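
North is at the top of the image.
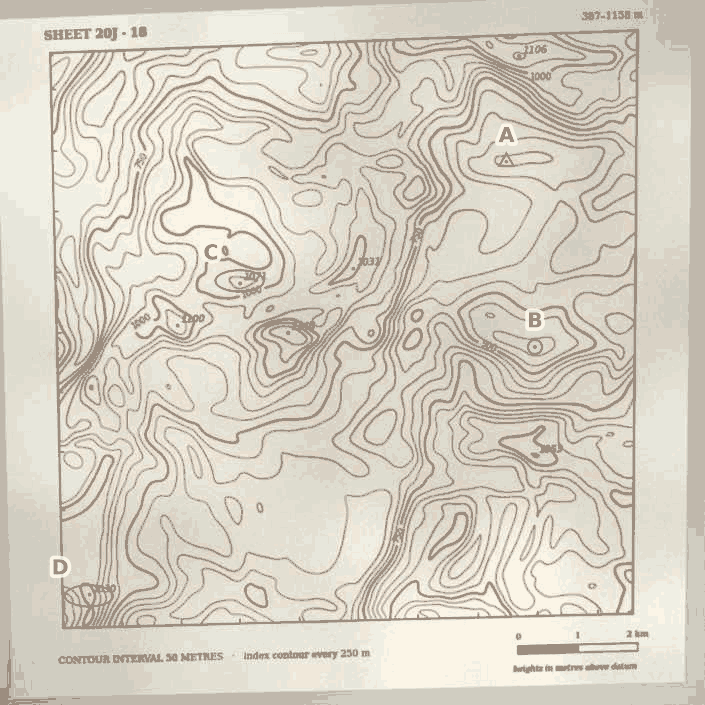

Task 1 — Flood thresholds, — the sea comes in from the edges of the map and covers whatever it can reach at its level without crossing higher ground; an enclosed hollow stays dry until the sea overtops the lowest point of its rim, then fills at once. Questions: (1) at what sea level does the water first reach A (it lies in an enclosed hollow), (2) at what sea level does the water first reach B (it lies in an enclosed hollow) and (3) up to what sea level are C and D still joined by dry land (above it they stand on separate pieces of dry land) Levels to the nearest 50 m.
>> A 600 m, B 550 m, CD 900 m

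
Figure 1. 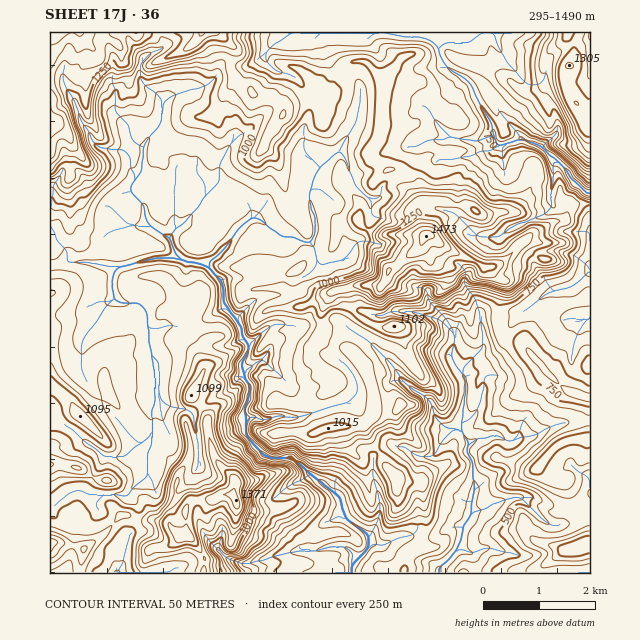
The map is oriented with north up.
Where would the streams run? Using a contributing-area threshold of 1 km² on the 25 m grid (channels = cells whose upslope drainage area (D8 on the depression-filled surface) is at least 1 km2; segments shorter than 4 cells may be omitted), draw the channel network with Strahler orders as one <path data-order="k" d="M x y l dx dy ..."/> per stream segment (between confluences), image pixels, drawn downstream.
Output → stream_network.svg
<path data-order="3" d="M352 565l0 7"/><path data-order="1" d="M245 564l5 0 6-3 7 0 8-4 10-2 2-1 4 0 1-2 7 0 2-1 21 0 6-3 4 0 1-1 16 0 8 7 0 3-1 1 0 7"/><path data-order="3" d="M471 514l-4 7-4 5-1 14-5 7 0 3-10 11-8 7 0 4"/><path data-order="1" d="M521 497l-9 0-1 2-9 1-4 3-4 0-7 6-13 3-3 2"/><path data-order="1" d="M104 495l15 0 2 1 7 0 3-6 7-7 1 0 8-7 0-24 5-7 0-12"/><path data-order="1" d="M105 457l20 0 11-12 3 0 4-4 2 0 7-8"/><path data-order="3" d="M469 445l-2 2 0 7 3 3 3 5 0 17 1 2 0 12-1 2 0 5-2 2 0 12"/><path data-order="1" d="M442 441l11-11 4 0"/><path data-order="1" d="M514 440l-2 1-5 0-3-3-6-3-7 0-4 3-10 0-8 7"/><path data-order="2" d="M152 433l0-24 3-3 0-6 1-1-1-3 0-27-2-1 0-7-1-2 0-4"/><path data-order="3" d="M462 431l2 6 5 4 0 4"/><path data-order="2" d="M457 430l5 1"/><path data-order="3" d="M246 423l0 12 16 17 1 3 3 0 4 3 23 0 18 17 1 0 6 6 3 0 0 1 4 4 1 0 14 11 2 12 3 4 1 6 11 8 2 0 4 4 1 0 5 4 0 12-2 3-15 15"/><path data-order="1" d="M184 409l-13-2-5-2-6-6 0-4-1-2 0-31-7-7"/><path data-order="1" d="M336 406l-4 0-10 4-3 0-1 2-11 2-2 2-4 0-1 1-16 0-1-1-6 0-1 1-5 0-5 3-6 0-3-3-8 0-3 6"/><path data-order="2" d="M463 375l3 6 0 14-2 1 0 10-1 1-1 24"/><path data-order="3" d="M245 374l0 5 5 7 0 6-1 1-2 10-2 3 1 17"/><path data-order="1" d="M388 361l9 10 4 8 6 6 1 0 6 5 11 6 6 6 1 5 1 2 2 8 10 10 2 1 9 0 1 2"/><path data-order="1" d="M262 359l-6 3-6 6-4 1 0 3-1 2"/><path data-order="2" d="M152 355l0-4-2-1 0-5-1-1 0-16-2-1 0-13-1-1 0-3-7-7-18 0-7-4"/><path data-order="1" d="M84 337l14-17 6-11 10-10"/><path data-order="1" d="M453 333l1 1 0 10-1 1 0 5-1 1 0 7 4 8 7 9"/><path data-order="1" d="M483 333l0 15-20 20 0 7"/><path data-order="2" d="M114 299l0-7-2-2 0-12 2-2 0-4 5-6"/><path data-order="1" d="M554 290l12-1 1-1 6-2 3-3 1 0 11-11 2 0"/><path data-order="3" d="M209 268l13 14 0 4 2 2 0 15 5 6 0 3 7 7 2 4 4 4 0 8 7 10-2 9-5 8 0 6 3 6"/><path data-order="2" d="M119 266l6 0 1-1 5 0 5-3 10-1 1-2 6 0 2-1 21 0 1 1 4 0"/><path data-order="1" d="M69 262l21 0 1 2 7 0 2 1 5 0 2 1 12 0"/><path data-order="1" d="M342 261l-13 1-1 2-7 1-5-4-1-13-4-4 0-1"/><path data-order="3" d="M181 259l6 3 8 0 2 2 4 0 8 4"/><path data-order="2" d="M311 243l-6 0-11-6-11 0-9-7-3 0-9-10-9-3-7 6-1 0-9 8 0 2-10 12 0 2-11 11-6 3 0 7"/><path data-order="2" d="M170 238l1 6 2 1 0 3 3 4 0 3 1 0 4 4"/><path data-order="1" d="M504 233l7-6 3 0 5-4 6 0 7-4 3 0 4-3 6-2 7-7 0-7-2-1 0-4 2-2 0-7 1-1 0-23 6 0"/><path data-order="1" d="M135 226l15 0"/><path data-order="2" d="M150 226l12 8 8 4"/><path data-order="1" d="M367 197l-12-12-2-7-4-7-2-9-2-5-5-5 0-1-1 0"/><path data-order="2" d="M135 181l-4 5 0 6 12 13 2 2 0 9 1 1 1 6 3 3"/><path data-order="2" d="M559 162l8 9 4 8 3 2 13 12 3 0"/><path data-order="1" d="M226 152l-2 6-3 3 0 3-2 1 0 17-17 17-2 7-12 11 0 2-7 7-4 1-3 3 0 1-4 5 0 2"/><path data-order="2" d="M339 151l-20 17-7 14 0 4-3 6 0 10 2 1 0 7 4 6 0 18-4 9"/><path data-order="2" d="M143 147l-1 24-7 10"/><path data-order="1" d="M450 137l3 0 1 1 8 0 1 2 8 0 2 1 5 0 13-5 3 1"/><path data-order="2" d="M494 137l1 1 2 7 5 0 6-2 4 0 4-3 9 0 4 3 4 0 5 2 2 0 9 9 1 3 3 0 6 5"/><path data-order="1" d="M131 134l1 6 4 4 7 3"/><path data-order="1" d="M352 128l-2 5-5 7-6 11"/><path data-order="1" d="M80 119l3 5 5 6 2 6 1 1 0 3 7 7 3 1 7 0 1 2 15 0 5 5 2 3 0 11 4 5 0 7"/><path data-order="2" d="M162 112l0 9-3 6-10 10-6 10"/><path data-order="1" d="M162 99l0 13"/><path data-order="1" d="M183 92l-6 3-3 0-7 4-4 4 0 7-1 2"/><path data-order="2" d="M439 48l0 6 7 13 7 5 11 6 7 7 3 5 0 3 7 14 10 14 3 16"/><path data-order="1" d="M288 36l3-3 96 0 1 1 6 0 1 2 6 0 1 1 19 0 1 1 4 0 6 3 7 7"/><path data-order="1" d="M493 33l-12 0-11 10-24 0-7 5"/>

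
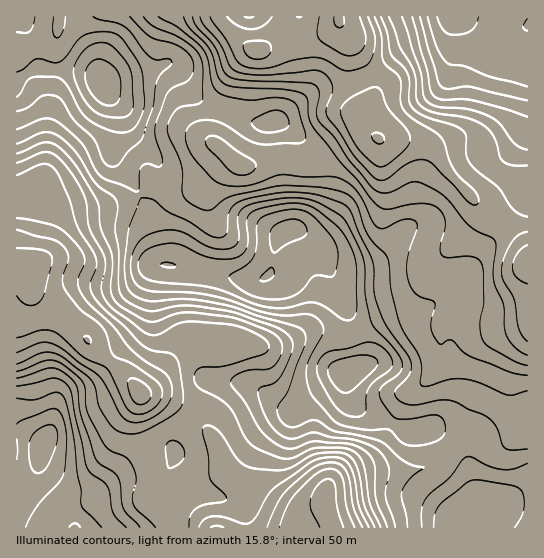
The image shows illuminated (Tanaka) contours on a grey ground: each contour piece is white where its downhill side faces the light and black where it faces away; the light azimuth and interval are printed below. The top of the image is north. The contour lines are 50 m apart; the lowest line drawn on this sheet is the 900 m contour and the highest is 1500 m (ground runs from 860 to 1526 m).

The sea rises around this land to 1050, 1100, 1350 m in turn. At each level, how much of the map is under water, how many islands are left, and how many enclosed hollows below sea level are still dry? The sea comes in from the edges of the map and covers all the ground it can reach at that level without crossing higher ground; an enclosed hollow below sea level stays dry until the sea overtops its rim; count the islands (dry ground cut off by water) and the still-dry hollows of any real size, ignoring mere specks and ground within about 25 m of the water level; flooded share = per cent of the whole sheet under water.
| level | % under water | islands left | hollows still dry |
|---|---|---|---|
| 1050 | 11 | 0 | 1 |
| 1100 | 33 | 0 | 0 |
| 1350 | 85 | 0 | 0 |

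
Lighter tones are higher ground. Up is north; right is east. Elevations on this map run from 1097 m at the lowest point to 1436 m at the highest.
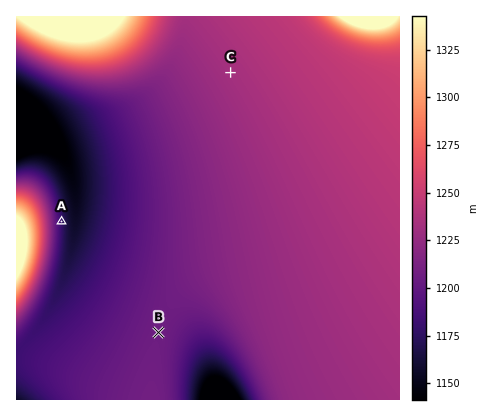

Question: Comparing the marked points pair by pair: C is higher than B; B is higher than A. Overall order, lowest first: A B C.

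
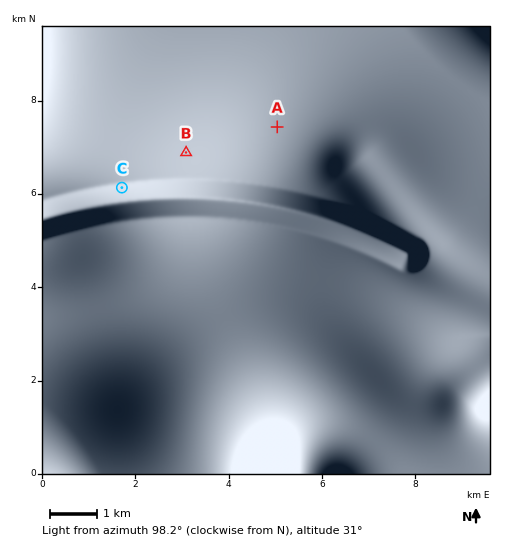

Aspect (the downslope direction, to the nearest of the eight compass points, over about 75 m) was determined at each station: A S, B SE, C S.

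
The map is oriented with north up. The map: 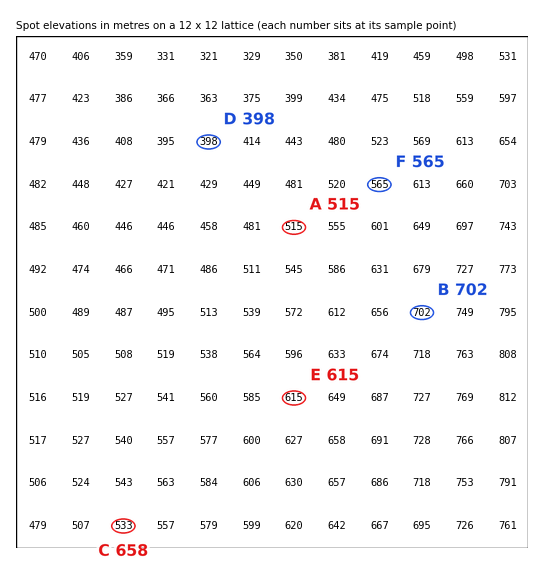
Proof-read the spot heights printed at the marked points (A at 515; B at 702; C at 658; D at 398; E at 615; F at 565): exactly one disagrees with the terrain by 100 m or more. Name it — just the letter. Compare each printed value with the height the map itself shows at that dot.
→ C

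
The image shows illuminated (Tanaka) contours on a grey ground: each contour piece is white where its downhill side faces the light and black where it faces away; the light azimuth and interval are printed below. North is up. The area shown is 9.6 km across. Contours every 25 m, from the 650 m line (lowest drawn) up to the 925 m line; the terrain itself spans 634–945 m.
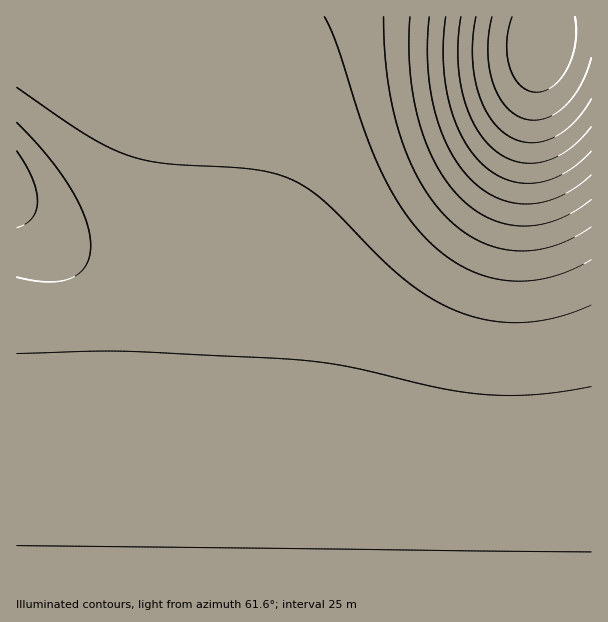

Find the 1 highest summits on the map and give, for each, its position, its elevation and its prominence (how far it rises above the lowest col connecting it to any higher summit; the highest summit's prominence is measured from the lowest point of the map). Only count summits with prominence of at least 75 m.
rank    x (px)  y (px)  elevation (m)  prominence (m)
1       542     39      945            311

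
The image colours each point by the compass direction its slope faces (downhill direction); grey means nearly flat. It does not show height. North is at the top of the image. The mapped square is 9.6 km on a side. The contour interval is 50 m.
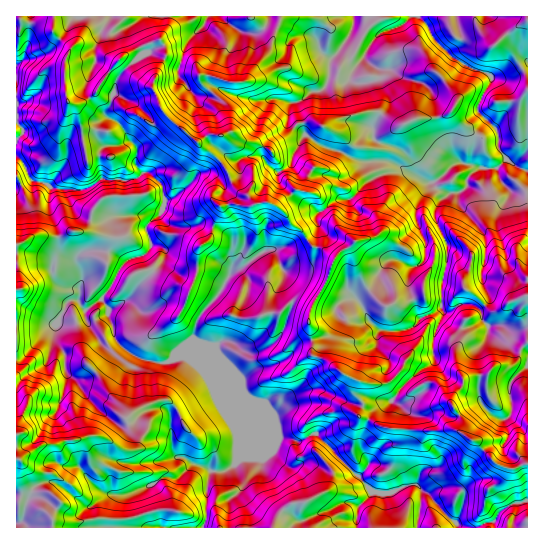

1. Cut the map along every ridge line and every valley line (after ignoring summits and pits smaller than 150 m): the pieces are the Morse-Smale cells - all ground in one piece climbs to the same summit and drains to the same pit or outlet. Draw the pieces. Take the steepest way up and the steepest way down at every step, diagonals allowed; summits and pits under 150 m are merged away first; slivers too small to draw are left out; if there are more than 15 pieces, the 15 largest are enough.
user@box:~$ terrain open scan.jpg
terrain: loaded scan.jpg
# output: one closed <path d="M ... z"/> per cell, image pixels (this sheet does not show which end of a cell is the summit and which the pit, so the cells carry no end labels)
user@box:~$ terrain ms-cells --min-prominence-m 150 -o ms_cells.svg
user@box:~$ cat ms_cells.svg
<path d="M527 16l-474 1 0 16 18 16-6 10 0 34 4 10 14 0 14-10 6 6 12 2 11 10 16 6 9 7 8-3 7-6 35 32 12 6 10 10 10 23 8 7 5 2 7 8-4 4-20-3-8 3-12 32-10 8-2 26-8 18 14 6 19 18 9 0 10 4 17-2 8-4 13 0 11-10 8 0 11 5 2 2 0 27 2 6-1 12 17 6 13 12 15 8-1 14 7 7 0 5-5 9-9-7-10 0-20 6-15 11 0 4 9 19 20 24-4 16-24 14-11 0-5 2-10 10-5 13 254-1z"/><path d="M53 16l-37 1 0 169 15-6 12 3 8 4-2 23 8 19 2 18 6 9 10 6 6 12-2 28 6 8 0 7 2 2 8 0 12-4 5 8 4 18 10 10 13 8 16 4 11 0 11-7 8 0 5 3 15 14 8 14 12 14 12 29 2 12-3 21-10 8-11 2 2 17-1 24 3 12 2 2 52 0 6-13 10-10 5-2 11 0 24-14 4-16-20-24-9-19 0-4 15-11 20-6 10 0 9 7 5-9 0-5-7-7 1-14-15-8-13-12-17-6 1-12-2-6 0-27-2-2-11-5-8 0-11 10-13 0-8 4-17 2-10-4-9 0-19-18-14-6 8-18 2-26 10-8 12-32 8-3 20 3 4-4-7-8-5-2-8-7-10-23-10-10-12-6-35-32-7 6-8 3-9-7-16-6-11-10-12-2-6-6-14 10-14 0-4-10 0-34 6-10-18-16z"/><path d="M31 180l-15 7 0 271 5 1 24-15 13 0 29-8 12 0 23 13 11 0 2-11-8-20 19-13 15-5 6 0 9 7 8 19 17 17 14 7 2 8-2 13 7 1 11-5 4-6 0-31-12-29-12-14-8-14-11-12-9-5-8 0-11 7-11 0-16-4-13-8-10-10-4-18-5-8-12 4-8 0-2-2 0-7-6-8 2-28-6-12-10-6-6-9-2-18-8-19 2-23-8-4z"/><path d="M167 400l-6 0-15 5-19 13 8 20-2 11-11 0-23-13-12 0-29 8-13 0-24 15-4 0-1 68 186 1 5-10 0-31 4-16 4 0 2-12-1-6-3-5-12-5-17-17-8-19z"/><path d="M213 471l-2 0-4 16 0 31-4 10 17-1-4-13 1-24z"/>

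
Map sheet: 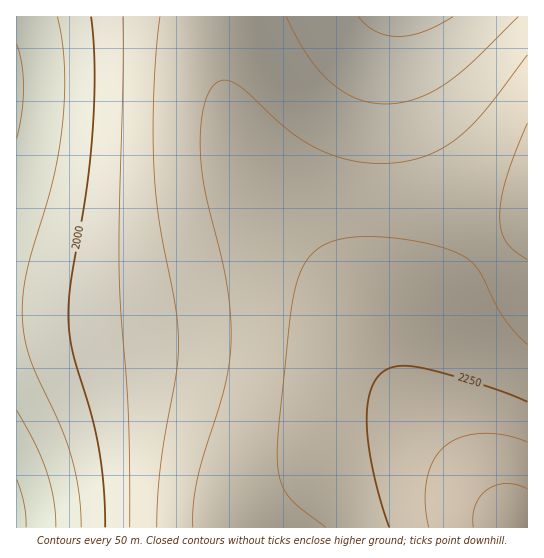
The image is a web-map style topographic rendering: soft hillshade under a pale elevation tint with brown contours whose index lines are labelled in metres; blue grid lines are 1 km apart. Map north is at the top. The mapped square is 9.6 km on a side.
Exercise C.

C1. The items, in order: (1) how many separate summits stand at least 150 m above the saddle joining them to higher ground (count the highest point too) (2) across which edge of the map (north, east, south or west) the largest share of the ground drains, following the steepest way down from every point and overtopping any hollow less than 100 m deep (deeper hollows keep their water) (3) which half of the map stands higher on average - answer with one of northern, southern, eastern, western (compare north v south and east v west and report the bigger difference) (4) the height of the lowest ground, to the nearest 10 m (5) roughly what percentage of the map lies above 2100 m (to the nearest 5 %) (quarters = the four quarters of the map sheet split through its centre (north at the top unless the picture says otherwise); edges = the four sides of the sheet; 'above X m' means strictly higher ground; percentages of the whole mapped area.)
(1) There is 1 summit with 150 m or more of prominence.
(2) The largest share of the runoff leaves by the western edge.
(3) The eastern half stands higher on average than the western half.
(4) The lowest ground is at about 1840 m.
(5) Roughly 65 % of the ground is higher than 2100 m.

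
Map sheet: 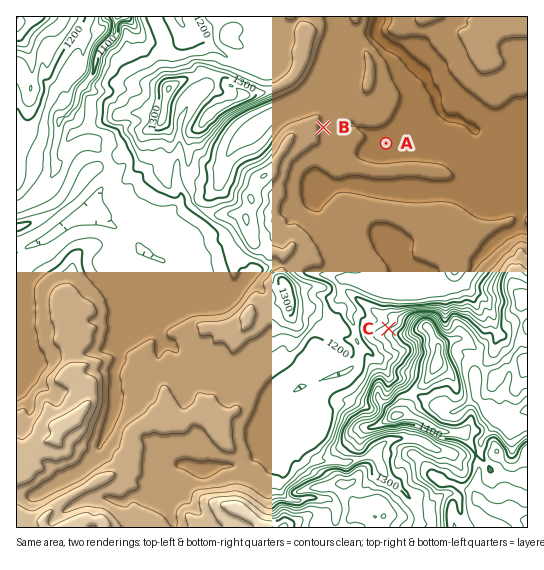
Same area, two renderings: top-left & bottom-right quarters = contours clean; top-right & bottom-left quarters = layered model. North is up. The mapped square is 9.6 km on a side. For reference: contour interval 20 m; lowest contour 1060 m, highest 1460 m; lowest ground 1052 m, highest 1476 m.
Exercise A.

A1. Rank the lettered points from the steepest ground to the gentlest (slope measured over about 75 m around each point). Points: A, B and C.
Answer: C B A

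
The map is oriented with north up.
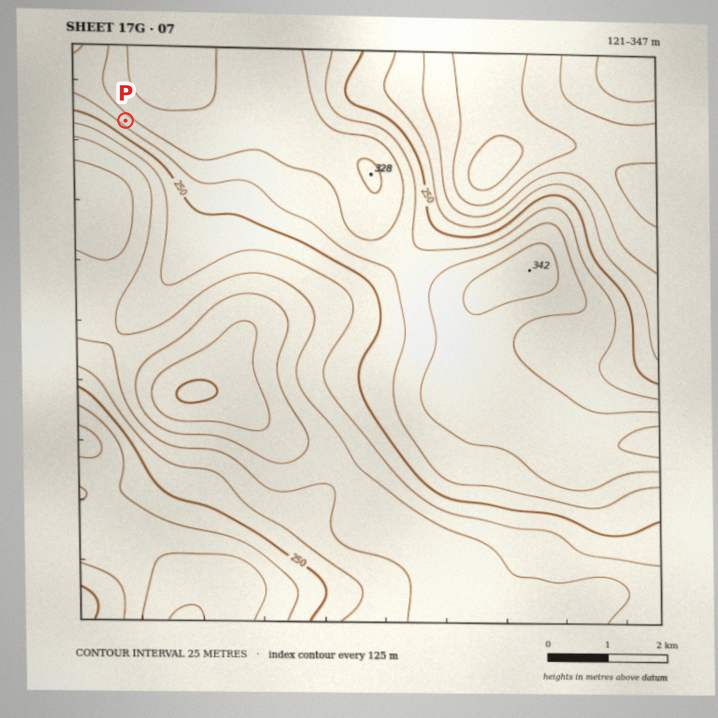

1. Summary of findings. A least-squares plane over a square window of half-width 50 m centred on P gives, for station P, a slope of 8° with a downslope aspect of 219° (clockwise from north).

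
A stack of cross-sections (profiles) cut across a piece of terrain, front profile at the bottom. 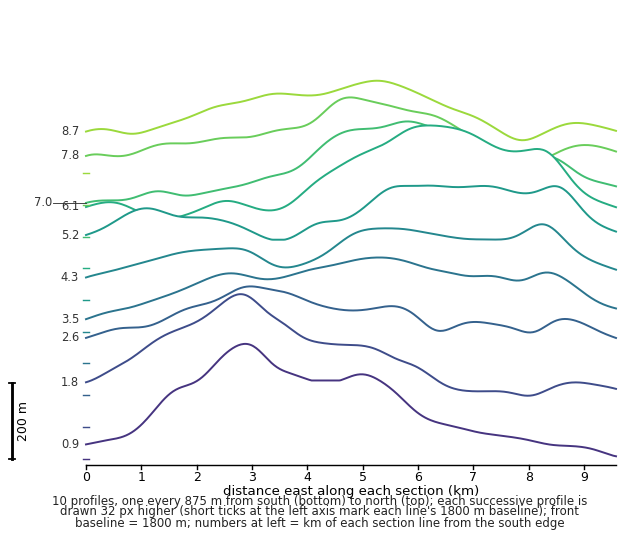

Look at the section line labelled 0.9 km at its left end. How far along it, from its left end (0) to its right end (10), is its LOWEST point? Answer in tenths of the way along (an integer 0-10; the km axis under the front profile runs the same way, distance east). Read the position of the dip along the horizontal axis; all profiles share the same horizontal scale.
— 10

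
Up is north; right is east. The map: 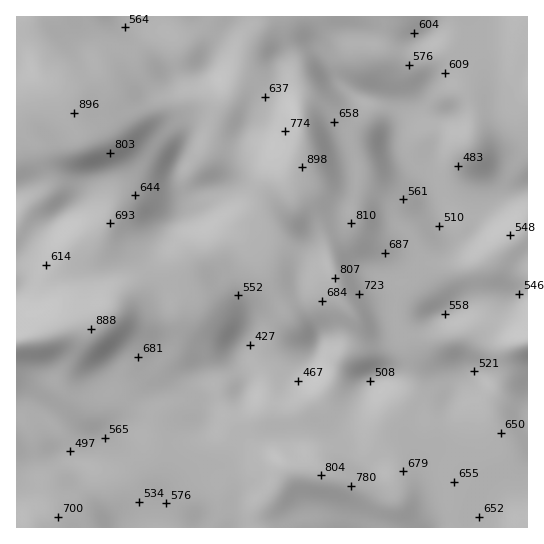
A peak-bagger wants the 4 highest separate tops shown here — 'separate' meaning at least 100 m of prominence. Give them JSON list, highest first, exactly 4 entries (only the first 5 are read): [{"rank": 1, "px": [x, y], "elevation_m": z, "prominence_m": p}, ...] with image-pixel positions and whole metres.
[{"rank": 1, "px": [302, 165], "elevation_m": 898, "prominence_m": 490}, {"rank": 2, "px": [74, 113], "elevation_m": 896, "prominence_m": 259}, {"rank": 3, "px": [91, 329], "elevation_m": 888, "prominence_m": 226}, {"rank": 4, "px": [321, 475], "elevation_m": 804, "prominence_m": 161}]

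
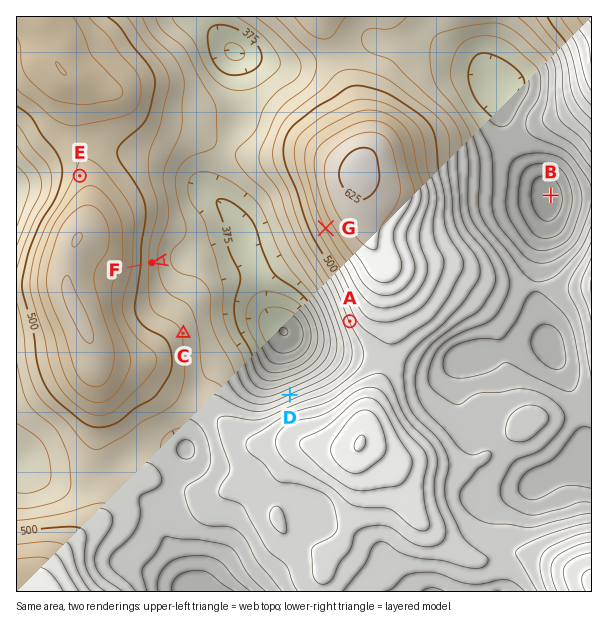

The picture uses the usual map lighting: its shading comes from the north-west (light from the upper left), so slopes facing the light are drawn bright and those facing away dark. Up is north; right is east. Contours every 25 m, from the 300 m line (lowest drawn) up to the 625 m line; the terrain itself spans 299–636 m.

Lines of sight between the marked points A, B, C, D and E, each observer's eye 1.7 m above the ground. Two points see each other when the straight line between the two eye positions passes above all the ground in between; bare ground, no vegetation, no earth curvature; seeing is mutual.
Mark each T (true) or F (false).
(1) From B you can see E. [F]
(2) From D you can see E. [F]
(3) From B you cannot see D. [T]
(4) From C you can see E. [F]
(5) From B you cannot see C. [T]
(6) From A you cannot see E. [T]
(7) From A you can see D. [T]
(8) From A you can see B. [F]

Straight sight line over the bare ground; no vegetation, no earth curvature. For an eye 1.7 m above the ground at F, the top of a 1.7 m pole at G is visible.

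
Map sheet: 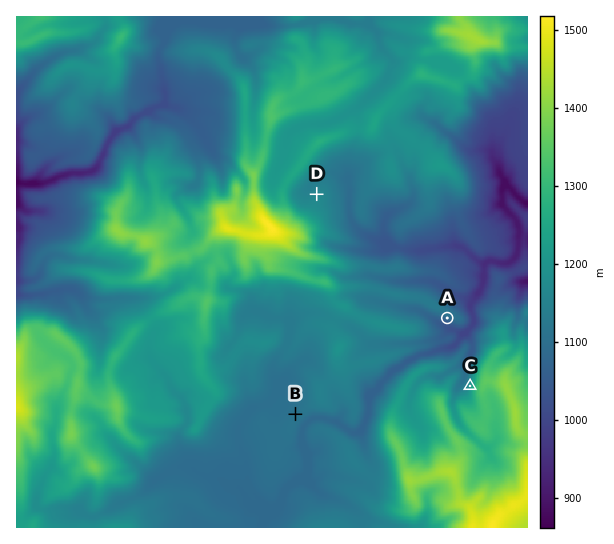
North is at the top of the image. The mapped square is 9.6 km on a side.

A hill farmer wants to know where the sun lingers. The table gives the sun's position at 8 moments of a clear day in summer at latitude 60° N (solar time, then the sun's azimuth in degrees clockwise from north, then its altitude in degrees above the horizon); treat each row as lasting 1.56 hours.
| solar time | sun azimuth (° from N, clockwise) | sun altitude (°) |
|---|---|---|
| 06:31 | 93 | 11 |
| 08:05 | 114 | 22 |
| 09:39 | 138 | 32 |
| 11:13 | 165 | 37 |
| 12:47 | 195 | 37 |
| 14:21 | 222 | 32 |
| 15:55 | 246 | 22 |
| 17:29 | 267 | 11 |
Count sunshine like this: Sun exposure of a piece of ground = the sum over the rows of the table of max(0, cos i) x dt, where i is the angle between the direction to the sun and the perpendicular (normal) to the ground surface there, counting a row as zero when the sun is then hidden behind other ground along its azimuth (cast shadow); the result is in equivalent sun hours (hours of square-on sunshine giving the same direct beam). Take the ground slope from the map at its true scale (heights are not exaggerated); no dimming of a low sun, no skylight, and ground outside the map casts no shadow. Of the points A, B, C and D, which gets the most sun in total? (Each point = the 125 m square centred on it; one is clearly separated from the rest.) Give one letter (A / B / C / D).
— A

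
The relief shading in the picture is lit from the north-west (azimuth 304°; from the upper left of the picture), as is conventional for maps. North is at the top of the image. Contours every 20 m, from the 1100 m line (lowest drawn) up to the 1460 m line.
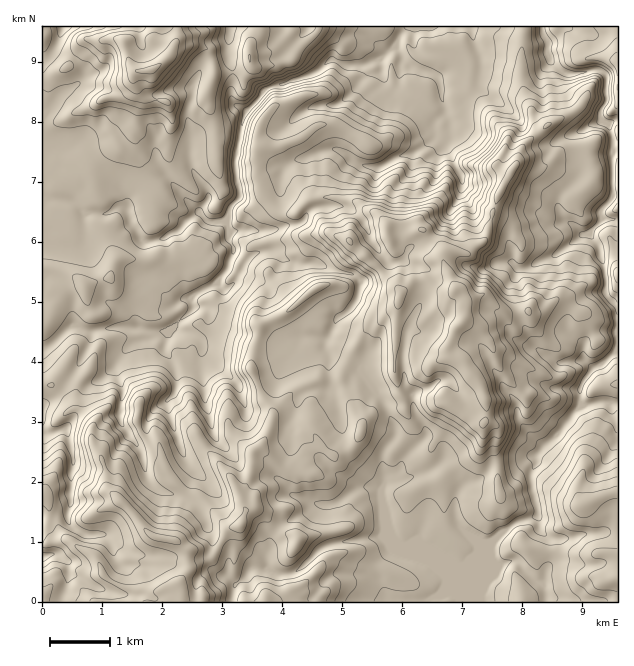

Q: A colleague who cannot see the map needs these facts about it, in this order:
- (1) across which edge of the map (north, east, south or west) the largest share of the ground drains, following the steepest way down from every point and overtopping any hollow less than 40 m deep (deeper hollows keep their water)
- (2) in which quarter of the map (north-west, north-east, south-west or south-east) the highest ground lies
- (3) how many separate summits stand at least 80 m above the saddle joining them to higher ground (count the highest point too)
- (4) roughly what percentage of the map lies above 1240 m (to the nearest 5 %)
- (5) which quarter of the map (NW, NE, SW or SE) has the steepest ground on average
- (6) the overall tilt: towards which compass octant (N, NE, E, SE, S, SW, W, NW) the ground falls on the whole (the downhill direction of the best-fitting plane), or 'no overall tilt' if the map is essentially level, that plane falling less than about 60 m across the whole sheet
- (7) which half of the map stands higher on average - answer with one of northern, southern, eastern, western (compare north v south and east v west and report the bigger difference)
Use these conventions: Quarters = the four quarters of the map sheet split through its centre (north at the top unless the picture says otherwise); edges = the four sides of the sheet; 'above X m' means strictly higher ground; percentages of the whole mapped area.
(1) Drainage is mainly to the north: more ground falls towards that edge than towards any other.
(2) Look to the south-west quarter for the highest ground.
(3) There are 4 summits with 80 m or more of prominence.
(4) About 70 % of the map lies above 1240 m.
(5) The north-east quarter is the steepest part of the map.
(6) Overall the map slopes down towards the north.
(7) On average the southern half of the map is the higher ground.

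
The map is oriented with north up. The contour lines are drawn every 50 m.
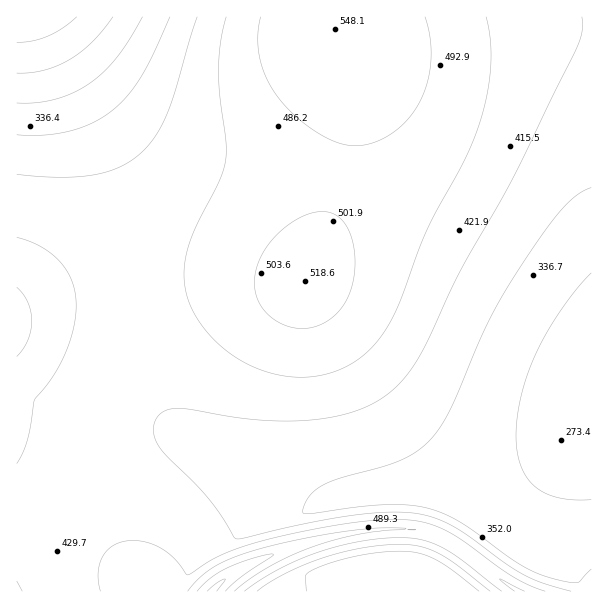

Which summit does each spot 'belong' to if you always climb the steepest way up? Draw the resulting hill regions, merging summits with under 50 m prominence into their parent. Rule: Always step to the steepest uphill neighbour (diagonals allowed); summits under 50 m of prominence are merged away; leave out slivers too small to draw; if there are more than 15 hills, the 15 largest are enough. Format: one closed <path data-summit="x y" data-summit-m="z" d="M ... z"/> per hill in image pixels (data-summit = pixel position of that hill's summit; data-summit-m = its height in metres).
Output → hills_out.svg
<path data-summit="335 29" data-summit-m="548" d="M591 16l-549 0 2 10 17 36 37 73 20 51 10 48 8 80 6 37 10 39 14 27 16 16 12 7 84 41 42 25 45-7 51-1 24 4 34 14 14 0 12-6 57-52 27-20 8-9z"/><path data-summit="212 591" data-summit-m="613" d="M591 430l-34 28-44 41-25 17-14 0-34-14-24-4-51 1-45 7-42-25-95-45-10-3-21 0-12 3-23 9-28 18-17 13-52 52-4 6 0 57 575 1z"/><path data-summit="17 321" data-summit-m="524" d="M41 16l-25 1 1 517 55-58 27-20 18-11 35-12 21 0 20 7-11-7-16-16-14-27-13-55-9-90-12-59-20-51-37-73z"/>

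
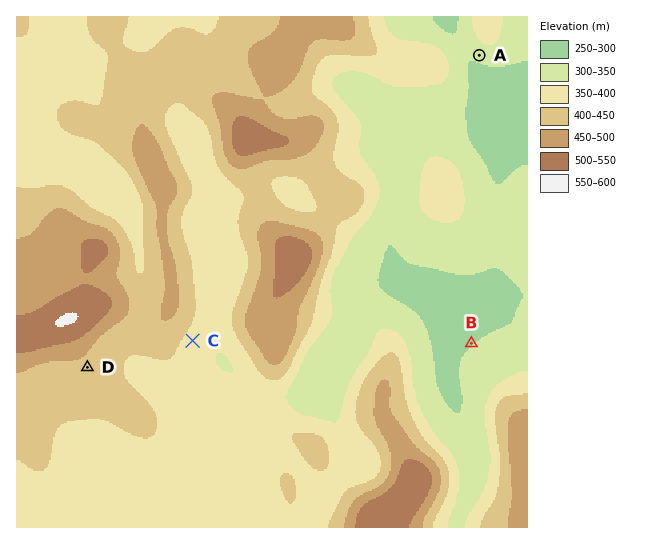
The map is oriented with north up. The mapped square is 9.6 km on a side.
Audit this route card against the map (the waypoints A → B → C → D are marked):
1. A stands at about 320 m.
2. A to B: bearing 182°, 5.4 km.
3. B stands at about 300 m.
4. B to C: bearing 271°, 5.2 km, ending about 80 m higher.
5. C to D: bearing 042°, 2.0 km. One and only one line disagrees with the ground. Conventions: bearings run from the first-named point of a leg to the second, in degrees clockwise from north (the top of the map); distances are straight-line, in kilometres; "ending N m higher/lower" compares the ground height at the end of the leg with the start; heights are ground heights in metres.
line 5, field bearing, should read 256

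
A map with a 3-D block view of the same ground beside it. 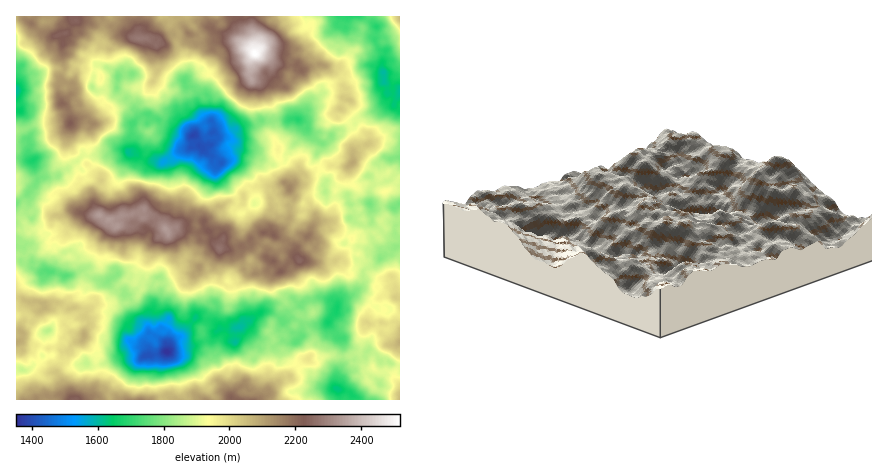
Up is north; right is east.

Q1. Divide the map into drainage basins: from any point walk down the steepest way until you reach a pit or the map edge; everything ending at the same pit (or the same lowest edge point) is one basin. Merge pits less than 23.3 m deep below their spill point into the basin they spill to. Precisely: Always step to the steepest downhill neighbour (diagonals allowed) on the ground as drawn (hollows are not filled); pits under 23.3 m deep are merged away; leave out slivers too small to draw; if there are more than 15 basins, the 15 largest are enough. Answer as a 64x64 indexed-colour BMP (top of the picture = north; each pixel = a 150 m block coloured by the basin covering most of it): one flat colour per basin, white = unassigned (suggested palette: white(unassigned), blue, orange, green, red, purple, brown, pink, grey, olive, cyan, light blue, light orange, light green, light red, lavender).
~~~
<image width="64" height="64" href="data:image/bmp;base64,Qk12CAAAAAAAAHYAAAAoAAAAQAAAAEAAAAABAAQAAAAAAAAIAAATCwAAEwsAABAAAAAAAAAA////ALR3HwAOf/8ALKAsACgn1gC9Z5QAS1aMAMJ34wB/f38AIr28AM++FwDox64AeLv/AIrfmACWmP8A1bDFAAAAEREAABERERERERERERERERERHd3d3d3d3d3d3d3dAAAAAAAAAREREREREREREREVURER3d3d3d3d3d3d0REAAAAAAAABEREREREREREREVVVEREd3d3d3d3d3dEREQAAAAAAAAARERERERERERERVVURERHd3d3d3d3d0RERAAAAAAAAABERERERERERERVVVRERERHd3d3d3d3REREAAAAAAAABERERERERERERFVVVERUREQ3d3d3d3REREQAAAAAAAAEREREREREREREVVVVRFREQANTd3d0RERERAAAAAAAAABEREREREREREVVVVVVVERAABERERBEREREAAAAAAAABERERERERERERVVVVVVURAAAEREREQREREQAAAAAAABERERERERERERFVVVVVVVEQAARERERBEREREAAAAAABERERERERERERFVVVVVVVURAABEREREQREREAAAAAAAAREREREREREREVVVVVVVUREAAERERERBEREQAAAAAAABERERERERERERVVVVVVVVERAEREREREERERAAAAAAAAEREREREREREREVVVVVVVUREQRERERERBEREAAAAAAAsRERERERERERERVVVVVVVVERREREREREEREQAAAACLu7EREREREREREREVVVVVVVURREREREREQRERAIiIiIu7u7sREREREREREVVVVVVVVVREREREREREERGIiIiIiLu7uxERERERERERVVVVVVVVREREREREREREQIiIiIiIi7u7sRERERERERVVVVVVVVRERERERERERERAiIiIiIiLu7u7ERERERERVVURFVVVVERERERERERERECIiIiIiIi7u7u7ERERERFVVRERVVVUREREREREREQAAIiIiIiIiIu7u7sREREREVVVEREAAFVEREREREREQAAAiIiIiIiIiLu7u7ERERERFVEREQAAURREREREREQAAACIiIiIiIiIu7u7uxERERERVREQAAAREREREREREAAAAIiIiIERiIi7u7u7ERERERFVERAAERERERERERAAAAAAiIiIERERiLu7u7uxERERERH/8AEREREREREREQAAAACIiIgREREYu7u7u7ERERERH///8RERERERERERAAAAAIiIiIgREREbu7u7uxEREREf////ERERERERERAAAAAAZmZoiIERERG7u7u7shEREf//////EREREREQAAAAAABmZmaIiBERERERu7siIhEf//////8REREREAAAAAAAAGxmZoiIERGZkRG7siIiIiL//////xEREREAAAAAAAAAbMZszMhmaZmZmZIiIiIiIi//////EREREAAAAAAAAABszMzMxmZpmZmZkiIiIiIiIi////8REREQAAAAAAAAAGzMzMxmZmmZmZmSIiIiIiIiIiL///EREQAAAAAAAAAAzMzMxmZmGZmZmSIiIiIiIiIiIv////EAAAAAAAAAAADMzMzGZmERmZmZIiIiIiIiIiIiIv///wAAAAAAAAAaoczMzMZmYRGZmZkiIiIiIiIiIiIiIiIjAAAAAAARERqhzMzMZmYREZmZmSIiIiIiIiIiIiIiIiMzAAAAABERCgDMzMxmZhEZmZmZIiIiIiIiIiIiIiIiIzMzAAABERAAAMzMzMZmEZmZmZmSIiIiIiIiIiIiIiIzMzMzMzMQAAAAzMzMzGERmZmZmZIiIiIiIiIiIiIiIjMzMzMzMwAAAADMzMzMYRGZmZmZmSIiIiIiIiIiIiIiMzMzMzMzAAAAAMzMzMxhEZmZmZmZIiIiIiIiIiIiIiIzMzMzMzMRAAAAzMzMzMERmZmZmZkiIiIiIiIiIiIiIzMzMzMzMxEQAADMzMzMwRGZmZmZmSIiIiIiIiIiIiIjMzMzMzMzEQAAAGbMzMzBEZmZIiIiIiIiIiIiIiIiIiMzMzMzMzMRAAAAZmZmZmARdyIiIiIiIiIiIiIiIiIiIzMzMzMzMRqgAABmZmZmYAB3IiIiIiIiIiIiIiIiIiIjMzMzMzM6qqAAAGZmZmZgAAdyIiIiIiIiIiIiIiIiIiMzMzMzM6qqqgAAZmZmZgAAAHciIiIiIiIiIiIiIiIiMzMzMzMzOqqqqgBmZmZhEAAAd3IiIiIiIiIiIiIiIiIzMzMzMzM6qqqqoGZmZmEQAAB3dyIiIiIiIiIiIiIiIjMzMzMzMzqqqqqgZmZmYRAAAHd3d3ciIiIiIiIiIiIjMxMzMzMzOqqqqqBmZmZmdwAAd3d3d3IiIiIiIiIiIzMxETMzMzOqqqqqoGZmZmZ3AAB3d3d3ciIiIiIiIiIjMzEREzMzOqqqqqqqZmZmZnd3d3d3d3dyIiIiIiIiIiMzEREe4zPqqqqqqqpmZmZmd3d3d3d3d3IiIiIiIiIiIzMe7u7u7u7qqqqqqmZmZmZ3d3d3d3d3ciIiIiIiIiIiPu7u7u7u7u6qqqqqZmZmZnd3d3d3d3dyIiIiIiIiIiEe7hEe7u7u7uqqqqoWZmZmd3d3EXd3d3IiIiIRIiIiEBERERHu7u7u6qqqqhFmZmZ3d3cRF3AAAAIiIREREREBEREREe7u7u7qqqqqERYAAAd3d3cQAAAAAAEAAREREQERERERHu7u7u4AAAoREAAAB3d3dwAAAAAAAAAAAREQEREREREe7u7u7gAAABEQAAAAd3cAAAEQAAAAAAAAAAERERERER7u7u7u4AAA"/>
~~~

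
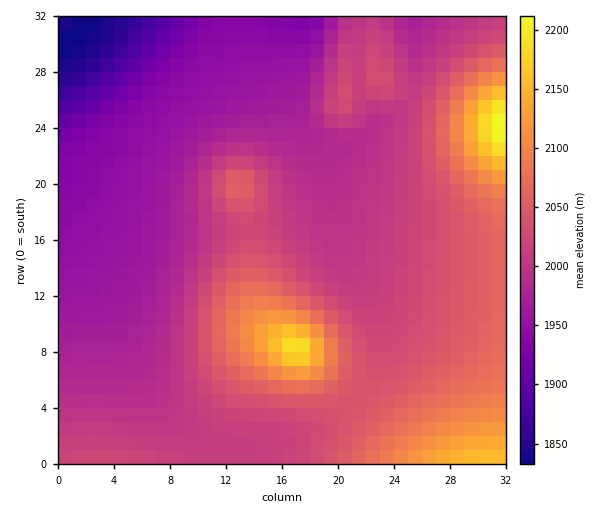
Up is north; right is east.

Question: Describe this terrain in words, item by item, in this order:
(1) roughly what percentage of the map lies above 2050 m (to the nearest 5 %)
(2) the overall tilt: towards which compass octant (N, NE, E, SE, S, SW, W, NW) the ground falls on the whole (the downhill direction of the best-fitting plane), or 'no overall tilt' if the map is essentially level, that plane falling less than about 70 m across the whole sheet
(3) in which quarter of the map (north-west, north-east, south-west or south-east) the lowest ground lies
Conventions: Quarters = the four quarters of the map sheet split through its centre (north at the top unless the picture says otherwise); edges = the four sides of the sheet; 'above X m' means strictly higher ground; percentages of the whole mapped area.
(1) About 20 % of the map lies above 2050 m.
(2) On the whole the ground falls towards the north-west.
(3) The lowest point lies in the north-west quarter of the map.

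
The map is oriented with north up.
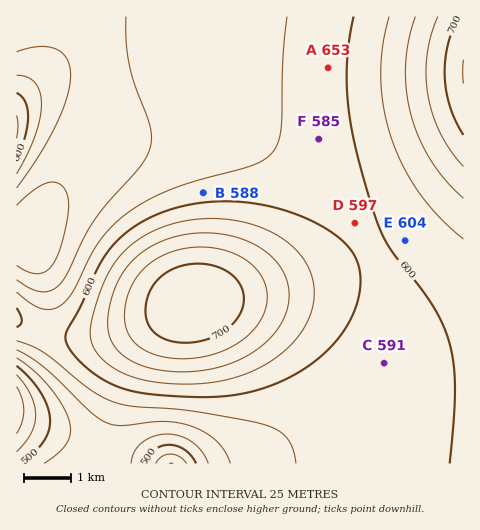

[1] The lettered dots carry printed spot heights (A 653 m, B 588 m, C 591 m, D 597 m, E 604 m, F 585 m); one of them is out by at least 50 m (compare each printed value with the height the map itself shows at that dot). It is A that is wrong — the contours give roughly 590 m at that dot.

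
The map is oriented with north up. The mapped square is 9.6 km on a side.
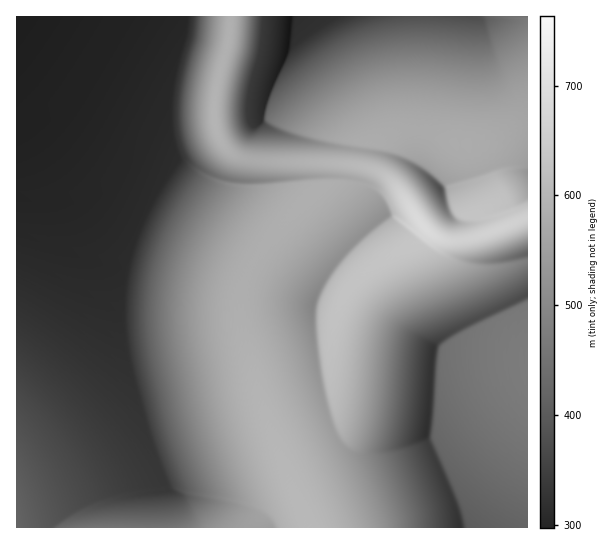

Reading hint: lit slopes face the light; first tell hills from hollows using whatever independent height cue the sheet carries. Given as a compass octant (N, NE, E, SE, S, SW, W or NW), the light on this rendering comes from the W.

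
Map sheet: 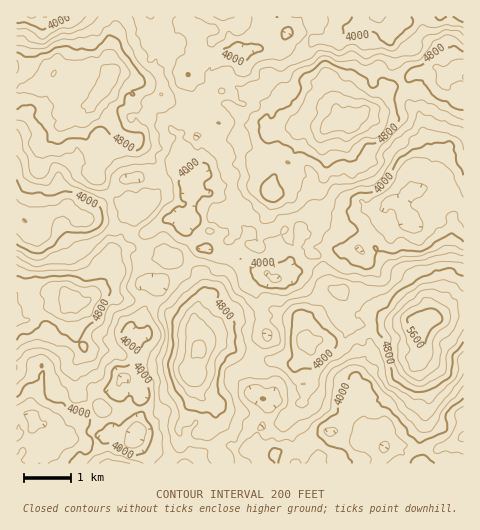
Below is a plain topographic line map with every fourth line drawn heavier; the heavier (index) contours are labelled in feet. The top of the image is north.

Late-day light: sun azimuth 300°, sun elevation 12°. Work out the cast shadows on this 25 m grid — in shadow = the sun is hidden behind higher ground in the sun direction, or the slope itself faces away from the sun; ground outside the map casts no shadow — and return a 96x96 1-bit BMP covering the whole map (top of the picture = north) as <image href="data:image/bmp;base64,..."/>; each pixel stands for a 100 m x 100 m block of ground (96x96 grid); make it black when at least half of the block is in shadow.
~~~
<image width="96" height="96" href="data:image/bmp;base64,Qk2+BAAAAAAAAD4AAAAoAAAAYAAAAGAAAAABAAEAAAAAAIAEAAATCwAAEwsAAAIAAAAAAAAA////AAAAAAAAAAAAMAwAAAAcAAAgAAAAHAOCAAAIAAAAAAAAHAPnAAAAAAAAAAAACAPzGAAIAH4AAAPACH/y2AAAAf8AAAPAAH3wXDCAAf8AAAHgADvwf//CAP8AAAPgAB/4P//gAH8AABngAA/4H//AAP8AAB/gAAfwD//CAP8AABzgAAfQA//GAP/wABgAAB/8Af/AAH/wAAAAAA/8Av/AAH/wAAAAAAf/AP/AAH/wAQAAAD//AH/gA//4A54AAf//AH/wA//4A//AAf//AH/wA//4A//AAP//AH/wA//4A7/AAP/6AH/wA//8Bb/AAP/yAP/gAf/+B//AAH/wCP/gAf/+A//AAP/wAP/gAf/+Af+AAP/wAH/AAP/+APkAAP/wAP+QAP/+AfHwAP/wAd+QAP/8Ab/4AH/4AbSAAP/4AP/8AD/8ACQAAf/+B//8AA/+AAAAAP/eA//8AA/8AAAAAP++A//8AA/8AAAAAP+cB//4AAkwAAAAAD/IJ//4AAAwABAAAB9AB//wAADAADAAAAcAB//wAACAAAAAAAOAAf/gADgAAAAAAAHAAP8AADgAAAGAAAEAAD/4ABsAAAOAAAAAAAf8AAeAAAEAAAAAAAP8AAeAAAAAAAAAAAP6AAGAAAAAAAAAAAPyAAAcAAAAAAAAAAHgcAAMAAAAAAAAAAHgeAAMAAAAAAAAAAHgOAAAAAAAAAAAAAPAGAAEAAAAAAAAAAOAAgAGAAAAAAAAAAAABwAEADPAAACAAAAAAYAAADPAAAAAAAAAAAAAADHAAAAAAAA8AACAAACAAAEAAAB/+AAAwCAAAAEAAAB//AAAyBAAIAAAAAA//AAB/wAAIACAAAAP/AAB/wDOOAAAAAAH/AAB/wf/+AACYAAH+AAB/x//+AAAcAAD+AAB/j///wAA8AABuAAAzj///4AQ4D4BvAAAZj///9wJ4H4AfAAADj////wHwD+AfAAABD7///wHwD/APgAAwBD///wHwB/gfgAAQDg///4DwB/D/AAAABg///wDgA+P+AAAAAwX//wBAAA/8AAAACz///wAaAA/8AAAADH///wAeAA/4AACADH///gAfIA/wAADAD3///gAPOAfAAAAAH3///gAM/AfAAAAAD3//8AAM/APgAAAABj//4AAA+EPgAAAAAD//wAAAfvHgDAAAAB//gAAAP//gCAAAAA//gAAAH//gAAAAAAf/gDAAH//sAAAAAACfgAAAD/+MAAAAAAA+gAAAB/+cAAAAAAA8AACAB/8AAAAAAAA4AAAAA/8IAAAAAAAQAAAEA/48AAAAAAAAAAAEAfQeAAAAAAAAAAAAAfA+AAAAAAAAACAAAPA8AAAAAAAAACAAABAYAAAAAAAAAAAAADgIAAAAAAAAAAAAABgAAAAAAAAAAAAAAPgAD8AAAAAAAAAAAOAAD8AAAAAAAAAAAOAAA+AgAAAAAAAAAHAAAHgAAAAAAAAAAHQAAB4wAAAAAAAAACAQAB4ACQAAAAAAABgYAA4ADeAAAAAAABAcAwMAAPAAAA="/>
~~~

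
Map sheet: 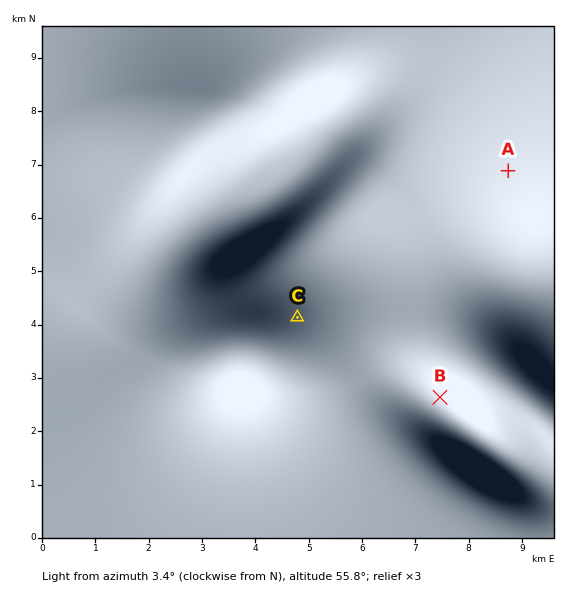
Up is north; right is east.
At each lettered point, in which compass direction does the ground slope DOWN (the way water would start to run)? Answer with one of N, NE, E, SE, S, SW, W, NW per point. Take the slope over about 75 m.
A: N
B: N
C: SW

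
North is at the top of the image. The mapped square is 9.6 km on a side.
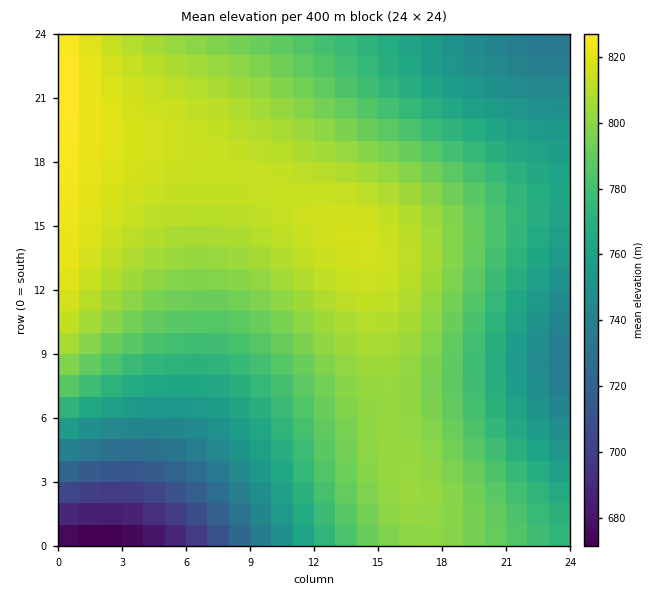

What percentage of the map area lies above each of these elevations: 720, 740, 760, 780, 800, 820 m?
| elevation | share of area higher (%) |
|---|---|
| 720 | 95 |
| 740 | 91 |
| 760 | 80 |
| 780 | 62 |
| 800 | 38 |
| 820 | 3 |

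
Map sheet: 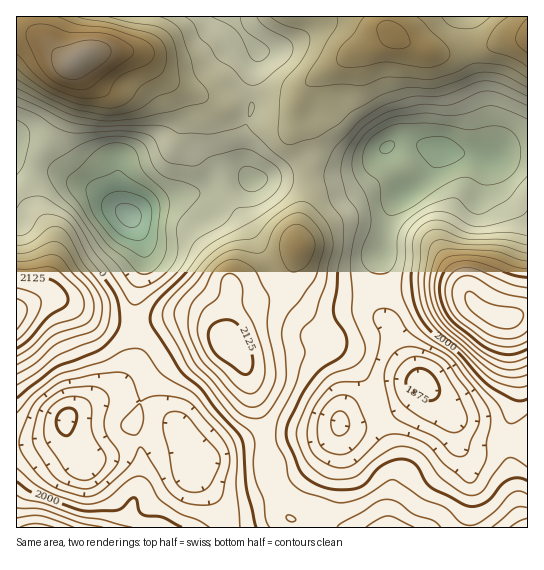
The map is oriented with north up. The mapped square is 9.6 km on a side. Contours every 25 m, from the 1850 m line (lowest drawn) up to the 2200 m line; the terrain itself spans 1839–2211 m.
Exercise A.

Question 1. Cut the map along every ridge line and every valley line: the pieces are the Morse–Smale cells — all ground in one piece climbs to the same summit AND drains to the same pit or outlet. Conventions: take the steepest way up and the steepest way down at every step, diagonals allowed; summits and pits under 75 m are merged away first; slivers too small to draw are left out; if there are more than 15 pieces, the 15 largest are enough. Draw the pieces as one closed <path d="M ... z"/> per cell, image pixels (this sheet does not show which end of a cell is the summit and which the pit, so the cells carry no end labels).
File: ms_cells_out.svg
<path d="M386 148l-16 17-7 4-21 7-34 3 0 15-11 36 0 23-12 30-10 9-12 5-29 2-5 6-2 38 16 18 5 14 17 56 6 46 10 20 7 20 6 3 23-1 21 9 189 0 1-86-41-3-10-4-28-19-18-25-14-13-18-33-7-22-12-9-5-11-3-18 9-32 7-35 8-17 11-10-12-20z"/><path d="M231 16l-214 0-1 143 39 12 40 20 32 24 6 0 16-10 21-8 29-5 23-15 21-1 7 3-6-13 0-35 8-24-1-22 6-27 0-8z"/><path d="M407 141l-12 2-8 4 8 24 12 20-14 14-8 24-4 24-9 32 1 14 4 11 15 13 7 22 18 33 14 13 18 25 28 19 10 4 40 2 1-292-17 0-22 10-20-6-14 0-13-5-12 0z"/><path d="M394 36l-5 0-19 11-19 6-13 11-21 12-16 15-4 10 0 12 11 28 1 38 33-3 21-7 7-4 17-18 14-6 13 2 16 5 12 0 13 5 22 2 12 4 22-10 17-2-1-110-22 3-18 7-46 6-36-10z"/><path d="M243 176l-16 0-9 3-19 13-29 5-41 18 10 16 5 16 0 16-9 34 0 28 40-9 16 0 18 7 17 18 2-31 6-11 29-2 12-5 10-9 12-30 0-23 11-36 0-15-57 1z"/><path d="M191 316l-16 0-40 9 1 26-3 14-5 10-13 14-19 12 17-4 20 3 17 5 17 11 9 9 19 30 2 6 0 16 16 21 13 30 68 0 1-6-7-5-7-20-10-20-6-46-21-68-20-25-15-15z"/><path d="M527 16l-294 0 4 10 20 24 0 8-6 27 1 22-8 24 0 35 4 9 3 5 57-2 1-29-4-19-8-17 2-16 11-16 41-28 19-6 19-11 5 0 11 7 22 8 14 2 46-6 18-7 21-1 2-2z"/><path d="M65 424l-7 9-8 4-20 6-14 0 1 85 208-1-12-29-16-21 0-16-13-23-6-6-35 7-30 14-28 8-13-16z"/><path d="M21 160l-5 1 0 149 25-11 12-2 42 22 22 5 17 1 1-28 9-34 0-16-13-30-36-26-40-20z"/><path d="M53 297l-12 2-25 12 1 132 20-2 21-8 12-18 45-26 13-14 7-16 1-17-2-17-17-1-22-5z"/><path d="M118 397l-25 6-26 15-2 9 3 10 17 24 28-8 30-14 15-2 16-5 7 2-5-9-18-16-20-8z"/><path d="M317 519l-23 1 1 7 42 0z"/>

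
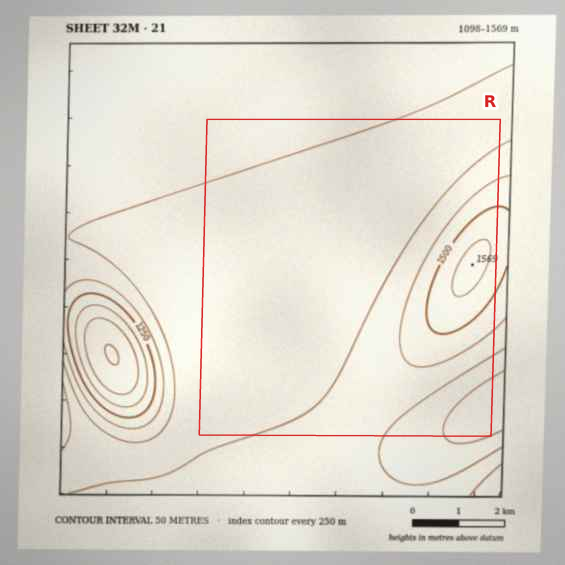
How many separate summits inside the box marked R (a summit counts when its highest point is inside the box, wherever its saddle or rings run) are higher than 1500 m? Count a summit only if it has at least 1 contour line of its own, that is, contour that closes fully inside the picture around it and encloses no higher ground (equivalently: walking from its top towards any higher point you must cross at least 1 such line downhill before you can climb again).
1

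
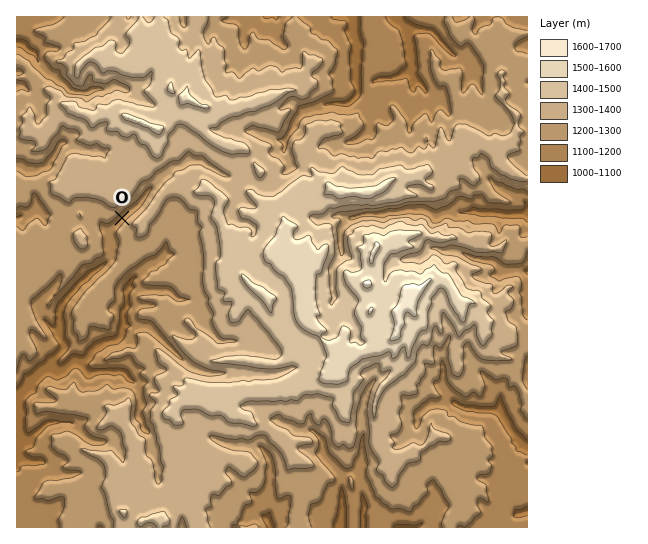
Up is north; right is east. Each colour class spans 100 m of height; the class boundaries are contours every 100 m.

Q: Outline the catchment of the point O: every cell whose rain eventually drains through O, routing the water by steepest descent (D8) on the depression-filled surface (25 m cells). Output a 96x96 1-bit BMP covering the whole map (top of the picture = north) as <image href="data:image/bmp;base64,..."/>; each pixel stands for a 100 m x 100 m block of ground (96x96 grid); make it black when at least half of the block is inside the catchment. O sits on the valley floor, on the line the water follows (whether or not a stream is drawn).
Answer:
<image width="96" height="96" href="data:image/bmp;base64,Qk2+BAAAAAAAAD4AAAAoAAAAYAAAAGAAAAABAAEAAAAAAIAEAAATCwAAEwsAAAIAAAAAAAAA////AAAAAAAAAAAAAAAAAAAAAAAAAAAAAAAAAAAAAAAAAAAAAAAAAAAAAAAAAAAAAAAAAAAAAAAAAAAAAAAAAAAAAAAAAAAAAAAAAAAAAAAAAAAAAAAAAAAAAAAAAAAAAAAAAAAAAAAAAAAAAAAAAAAAAAAAAAAAAAAAAAAAAAAAAAAAAAAAAAAAAAAAAAAAAAAAAAAAAAAAAAAAAAAAAAAAAAAAAAAAAAAAAAAAAAAAAAAAAAAAAAAAAAAAAAAAAAAAAAAAAAAAAAAAAAAAAAAAAAAAAAAAAAAAAAAAAAAAAAAAAAAAAAAAAAAAAAAAAAAAAAAAAAAAAAAAAAAAAAAAAAAAAAAAAAAAAAAAAAAAAAAAAAAAAAAAAAAAAAAAAAAAAAAAAAAAAAAAAAAAAAAAAAAAAAAAAAAAAAAAAAAAAAAAAAAAAAAAAAAAAAAAAAAAAAAAAAAAAAAAAAAAAAAAAAAAAAAAAAAAAAAAAAAAAAAAAAAAAAAAAAAAAAAAAAAAAAAAAAAAAAAAAAAAAAAAAAAAAAAAAAAAAAAAAAAAAAAAAAAAAAAAAAAAAAAAAAAAAAAAAAAAAAAAAAAAAAAAAAAAAAAAAAAAAAAAAAAAAAAAAAAAAAAAAAAAAAAAAAAAAAAAAAAAAAAAAAAcAAAAAAAAAAAAAAA8AAAAAAAAAAAAAAB8AAAAAAAAAAAAAAP8AAAAAAAAAAAAAAf8AAAAAAAAAAAAAA/8AAAAAAAAAAAAAB/8AAAAAAAAAAAAAD/8AAAAAAAAAAAAAD/8AAAAAAAAAAAAAH/8AAAAAAAAAAAAAP/8AAAAAAAAAAAAAP/4AAAAAAAAAAAAAP/gAAAAAAAAAAAAAf/AAAAAAAAAAAAAAf/AAAAAAAAAAAAAAf/AAAAAAAAAAAAAA//gAAAAAAAAAAYAA//AAAAAAAAAAA8AA//AAAAAAAAAAB+AA/8AAAAAAAAAAD/AA/4AAAAAAAAAAD/AA/gAAAAAAAAAAD/gB/AAAAAAAAAAAB/wf/gAAAAAAAAAAA////gAAAAAAAAAAA////wAAAAAAAAAAAf///wAAAAAAAAAAAP///gAAAAAAAAAAAD///gAAAAAAAAAAAB///AAAAAAAAAAAAA//+AAAAAAAAAAAAA//8AAAAAAAAAAAAAf/AAAAAAAAAAAAAAf8AAAAAAAAAAAAAAf4AAAAAAAAAAAAAAPwAAAAAAAAAAAAAAHAAAAAAAAAAAAAAAAAAAAAAAAAAAAAAAAAAAAAAAAAAAAAAAAAAAAAAAAAAAAAAAAAAAAAAAAAAAAAAAAAAAAAAAAAAAAAAAAAAAAAAAAAAAAAAAAAAAAAAAAAAAAAAAAAAAAAAAAAAAAAAAAAAAAAAAAAAAAAAAAAAAAAAAAAAAAAAAAAAAAAAAAAAAAAAAAAAAAAAAAAAAAAAAAAAAAAAAAAAAAAAAAAAAAAAAAAAAAAAAAAAAAAAAAAAAAAAAAAAAAAAAAAAAAAAAAAAAAAAAAAAAAAAAAAAAAAAAAAAAAAAAAAAAAAAAAAAA="/>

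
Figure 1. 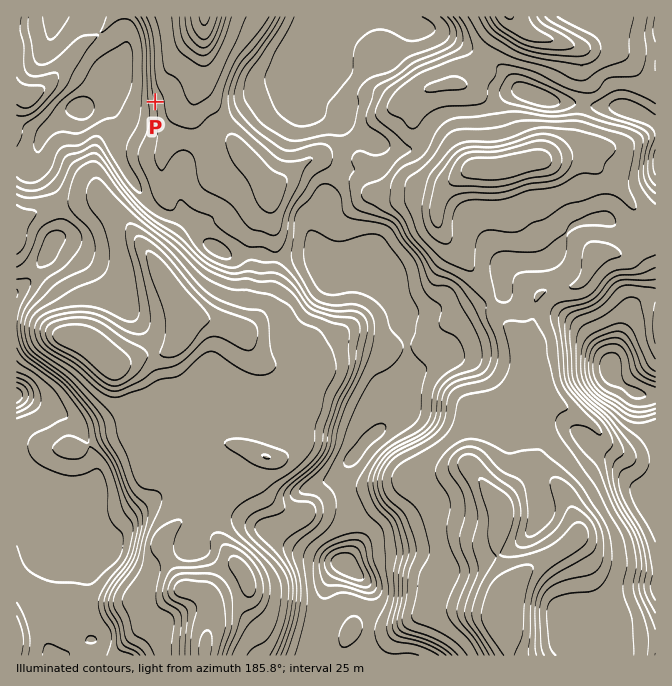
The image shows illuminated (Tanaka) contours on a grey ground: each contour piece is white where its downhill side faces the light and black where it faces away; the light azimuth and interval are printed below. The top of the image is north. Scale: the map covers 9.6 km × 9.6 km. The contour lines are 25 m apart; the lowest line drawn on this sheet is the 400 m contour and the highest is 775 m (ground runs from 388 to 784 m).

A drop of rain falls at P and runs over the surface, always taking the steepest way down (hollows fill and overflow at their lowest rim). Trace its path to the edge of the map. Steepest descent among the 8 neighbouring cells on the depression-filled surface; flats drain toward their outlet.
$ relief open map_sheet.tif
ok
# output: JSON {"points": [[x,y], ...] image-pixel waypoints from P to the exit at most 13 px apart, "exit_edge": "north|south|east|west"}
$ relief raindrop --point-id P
{"points": [[155, 102], [169, 102], [182, 100], [195, 87], [202, 73], [202, 60], [202, 47], [202, 33], [204, 20], [204, 17]], "exit_edge": "north"}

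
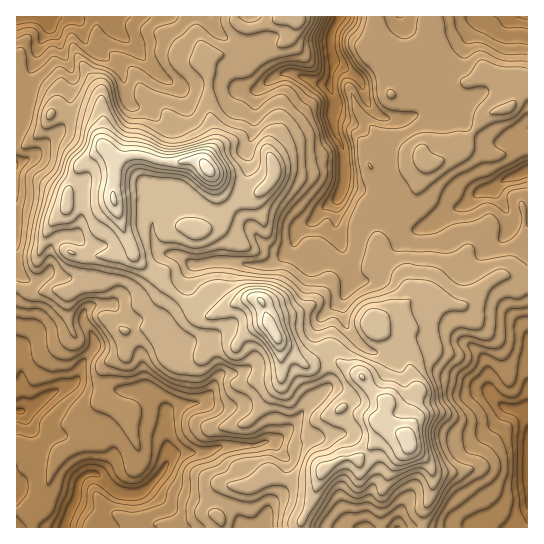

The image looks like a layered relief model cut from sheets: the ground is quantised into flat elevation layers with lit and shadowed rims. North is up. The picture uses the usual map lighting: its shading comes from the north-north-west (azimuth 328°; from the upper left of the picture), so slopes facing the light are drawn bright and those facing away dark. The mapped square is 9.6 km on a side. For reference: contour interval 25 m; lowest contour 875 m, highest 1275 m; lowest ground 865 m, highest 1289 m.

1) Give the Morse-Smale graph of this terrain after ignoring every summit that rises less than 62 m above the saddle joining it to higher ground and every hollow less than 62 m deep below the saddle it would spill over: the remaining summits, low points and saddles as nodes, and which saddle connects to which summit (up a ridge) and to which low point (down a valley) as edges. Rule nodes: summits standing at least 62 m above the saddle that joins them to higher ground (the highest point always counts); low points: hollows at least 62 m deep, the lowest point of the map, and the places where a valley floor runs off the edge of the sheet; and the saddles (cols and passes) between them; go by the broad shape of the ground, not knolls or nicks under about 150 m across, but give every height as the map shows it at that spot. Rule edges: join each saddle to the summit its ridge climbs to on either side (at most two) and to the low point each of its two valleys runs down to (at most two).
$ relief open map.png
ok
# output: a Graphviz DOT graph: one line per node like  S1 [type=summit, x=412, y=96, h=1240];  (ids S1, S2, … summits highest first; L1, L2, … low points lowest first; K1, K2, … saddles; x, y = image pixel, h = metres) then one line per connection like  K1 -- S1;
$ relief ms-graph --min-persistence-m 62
graph terrain {
  S1 [type=summit, x=207, y=170, h=1289];
  S2 [type=summit, x=273, y=330, h=1264];
  S3 [type=summit, x=410, y=439, h=1240];
  L1 [type=low, x=341, y=17, h=865];
  L2 [type=low, x=65, y=527, h=866];
  L3 [type=low, x=527, y=473, h=866];
  L4 [type=low, x=17, y=17, h=878];
  L5 [type=low, x=527, y=17, h=891];
  L6 [type=low, x=527, y=171, h=905];
  K1 [type=saddle, x=327, y=359, h=1143];
  K2 [type=saddle, x=178, y=298, h=1128];
  K3 [type=saddle, x=401, y=347, h=1119];
  K4 [type=saddle, x=259, y=53, h=1040];
  K5 [type=saddle, x=219, y=501, h=1040];
  K6 [type=saddle, x=389, y=210, h=1016];
  K7 [type=saddle, x=374, y=17, h=1012];
  K1 -- S2;
  K1 -- S3;
  K1 -- L2;
  K1 -- L1;
  K2 -- S1;
  K2 -- S2;
  K2 -- L2;
  K3 -- S1;
  K3 -- S3;
  K3 -- L3;
  K3 -- L1;
  K4 -- S1;
  K4 -- L1;
  K4 -- L4;
  K5 -- S1;
  K5 -- L3;
  K5 -- L2;
  K6 -- S1;
  K6 -- L1;
  K6 -- L6;
  K7 -- S1;
  K7 -- L1;
  K7 -- L5;
}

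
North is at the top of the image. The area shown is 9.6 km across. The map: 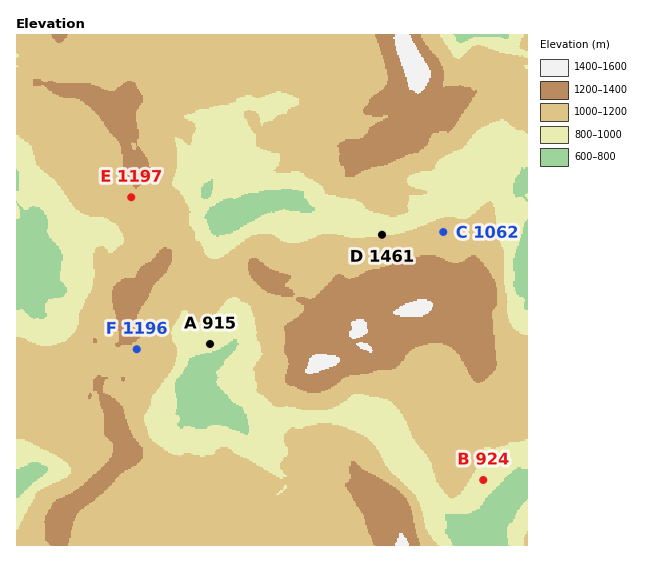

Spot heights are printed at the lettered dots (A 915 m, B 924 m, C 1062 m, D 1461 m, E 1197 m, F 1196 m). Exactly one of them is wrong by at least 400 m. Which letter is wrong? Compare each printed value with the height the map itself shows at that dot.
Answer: D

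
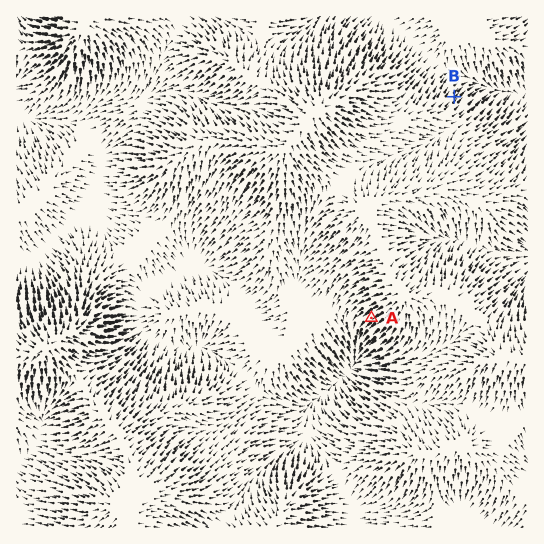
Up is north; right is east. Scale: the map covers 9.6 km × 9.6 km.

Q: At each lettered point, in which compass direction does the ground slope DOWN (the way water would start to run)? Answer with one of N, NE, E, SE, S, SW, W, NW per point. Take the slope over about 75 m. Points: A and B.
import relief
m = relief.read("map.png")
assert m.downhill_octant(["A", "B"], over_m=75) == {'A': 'SW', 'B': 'NE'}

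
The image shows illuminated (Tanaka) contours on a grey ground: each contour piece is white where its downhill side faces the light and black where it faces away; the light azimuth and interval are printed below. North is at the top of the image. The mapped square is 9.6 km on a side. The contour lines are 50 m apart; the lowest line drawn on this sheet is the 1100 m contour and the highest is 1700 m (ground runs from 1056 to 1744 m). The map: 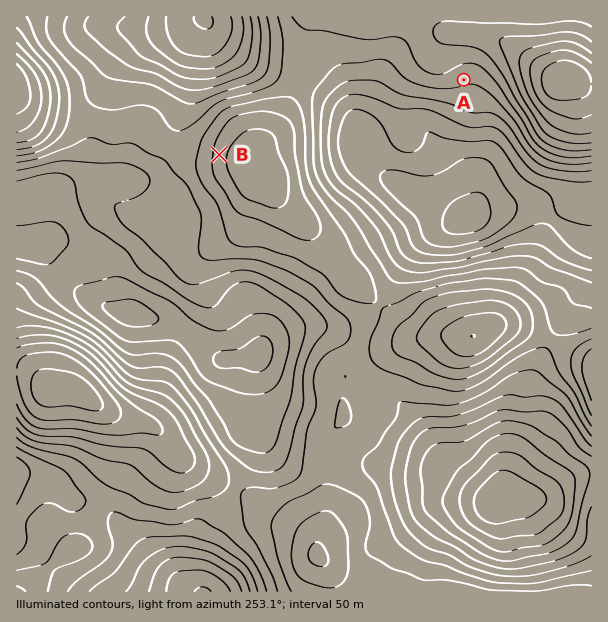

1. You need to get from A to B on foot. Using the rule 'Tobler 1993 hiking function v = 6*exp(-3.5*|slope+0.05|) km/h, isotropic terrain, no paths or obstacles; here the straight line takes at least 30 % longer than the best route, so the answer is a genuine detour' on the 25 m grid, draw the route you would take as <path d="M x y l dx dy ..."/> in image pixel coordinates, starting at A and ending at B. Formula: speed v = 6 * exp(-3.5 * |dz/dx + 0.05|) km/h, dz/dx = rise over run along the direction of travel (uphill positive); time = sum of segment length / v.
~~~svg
<path d="M464 80l-2 0-6 3-42 0-30-15-48 0-99 49-6 6-12 24 0 8"/>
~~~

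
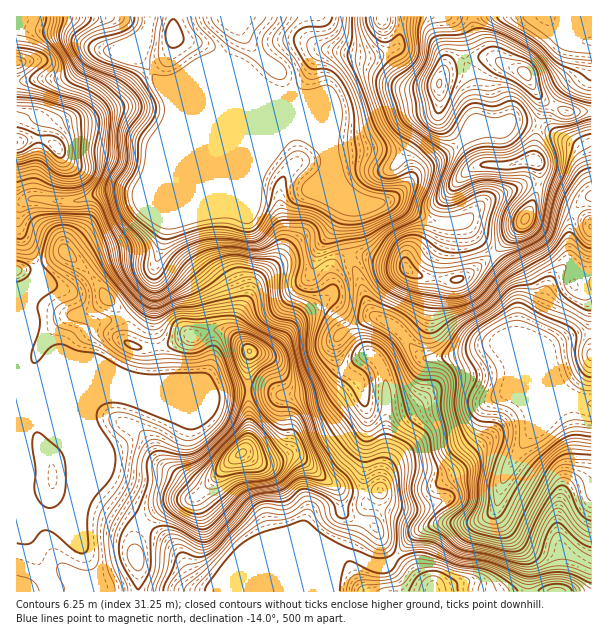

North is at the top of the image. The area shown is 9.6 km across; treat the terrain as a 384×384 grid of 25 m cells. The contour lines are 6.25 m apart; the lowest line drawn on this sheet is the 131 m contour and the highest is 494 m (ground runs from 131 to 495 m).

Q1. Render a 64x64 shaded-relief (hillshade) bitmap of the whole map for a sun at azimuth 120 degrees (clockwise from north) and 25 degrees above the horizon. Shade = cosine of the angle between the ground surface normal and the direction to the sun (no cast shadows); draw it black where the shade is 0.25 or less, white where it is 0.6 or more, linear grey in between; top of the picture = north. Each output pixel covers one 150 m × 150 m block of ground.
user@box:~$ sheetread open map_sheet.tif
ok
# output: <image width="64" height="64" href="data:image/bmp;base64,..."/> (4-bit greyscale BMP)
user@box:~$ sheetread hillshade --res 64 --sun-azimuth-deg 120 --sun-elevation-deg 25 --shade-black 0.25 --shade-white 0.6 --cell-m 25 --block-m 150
<image width="64" height="64" href="data:image/bmp;base64,Qk12CAAAAAAAAHYAAAAoAAAAQAAAAEAAAAABAAQAAAAAAAAIAAATCwAAEwsAABAAAAAAAAAAAAAAABEREQAiIiIAMzMzAERERABVVVUAZmZmAHd3dwCIiIgAmZmZAKqqqgC7u7sAzMzMAN3d3QDu7u4A////AHeId3d3dmirupmYd3d3d3d3d2VVVWZmeIiIiHdkRFeId3d3d3dmaKu6mamHd3d3d3d3ZmZlVVZ3d3iHd2Q0Vnh3d3d3dmZomrqZqph3d3d3d3d3d3VEVWZlVWZmVERWd3d3d3dmVniaqZiruXd3d3d3d3eIiFRWZmQ0RVVEVWd3d3d3d2VWaJqpiJzbh3d3d3d3iHiahUZ3dURFVDRWd3d3d3d3ZVZ3iqmInO24h3d3d4iId5u4VWiHVVVDM0Z4h3d3d3dlVXeJmYec7sqYiHd3eIh3m8uXeJl2ZUMiNXiId3d3d2ZVZ4iIeKzv7KmIiHd3iHebzMqqu6h1QyI1eIh3d3d3ZlVmd3d4rN79uZmZdmeIh4q8y7zN24ZDIjR5iHd4iHd2ZVZlRWibzv7amaqHZ4mHiru6qs7tp1QyJHmYd3eId3ZlVVQzR4q9/+y7uph4mYeKu6mIrO64VDMkaJh3d4iHd2ZVVDI1aKze7u7bmImphorMuYeL3bhkMzRoiHd3iId3dlVUQzNGirzN7/ypmZl2eby6mJrNyXVDM2eId3eIh3d2VVVUMhJYqqvO7LqpiHZoq7qZmb3KhkMjV3d3d4h3d3ZVVVVBABWJqru7u6mIZWeaqqmIm8uXVCJGZnd3iHd3d2VVZlMAAFiqqZq7qYhlV4mqqpiJq6hlMjVmd3d3d3d3ZmZ3ZSAABpqoisupmHVWeJq7qYiaqXZTNGZ3d3d3d3d3Z3d2UgADiZd6zKmZdVZ3iau6h4mph2VEVnd3d3d3d3d3d3dlEAJ5h3rLqZmGZ4iImrqXeJmIdmZmd3d3d3dnd3d3d3ZAAomGecupmYZomIiau5dniIh3d3d3d3d3d3d3d3d3d1EDiYd5y6mZdmiZiavLqHd4iHd3d3d3d3d3d3d3d3d3YxSamIrMqZh2aJmIq8ypiHd3d3eId3d3d3d3d3d3d3djJquZm8ypiHZomYeLzLqYh3d3d4h3d3d3d3d4iIiIh2M3u6qsy6iIdmipdnm7qpmId3d3d3d3d3d3eIiIiIiHUze8u83LmHd3eaqGaJqZmIh3d3Zmd4h3d3d3iJmZmZhSN6u83tqHZneJqpd4mZmIiHd3ZVV3eIeIh3eIiYiaqWImmrvf24ZVZ4mpmJqqmIiHd3dlRXd4h3d3d3h3d3mpYyV4mt/sl1RWiZiIq8upiId3d2VVd3eId3dnd3ZVZ4h0RWd3ru2oZVZ4h3irzcqYiIh3dmZ3d3eHd2d3dURWZmVnd2aL3LqId3d3eJvN3LqYiIh3d3d2d3d3d4hkI0VVVWiZhmm7uqqYiHd4m83u3KmHiIh3d3dmZ3eImGIBNERFaKuod5mZq6mIiImaze/9yYd4h3d3d3dmZ4mpcgAjNEVXm7qHd4mqmHiIiZq97//ah4d3iId3d3ZnmqpzABM0RVaLy5h2eJqHZ3iZmavf/9uYh2eIiHd3d3iruoUQEjRFVnq8uXZnmXVVeIiHib7/7KqXZ4iYh3d3ibzLljEiM0VWaKu6h2eIZDNXiHZmi9/ty6l3eHdmd4iazMynQiIzNFVWiaqXZ4dkIkeIdlVore7cupd4ZVRniZvMzLhTIiIjNDNXmpdmd2QhN4h3ZVV5zu7cqHdVQ1eJm7u7qWQiIzMzIjaJqGVWVCEliId2ZVac//7Jd1VDRombu6qYZUMzREQhJXiZhlRDIRRnd3ZlRFnf/9lmVUNFeJvLqYh2VURWZTEkVomHVUIQEkZ3d2UyNq//2WVlVERWi8uoh3d3ZmZ3UzRVaId2VCERNniIdTETfP/ZZWZmVVV73KiHd3d3d3dkRmZnd3d2UyEUeaqHQhJa/+p2iHeIh4vdqHd3d3d3d3VXh3d3d4h2QQFHrLlkIjjf65iZiJq7zd25d3d3d3d3dmeYh3d3eJl0EAOMy5dkRr/9qamIir3//sqHd3d3d3d2Z5mId3ZniqdBAEnLqZhnrv26qoeJvO//24d3d3d3d3ZWiZiHZVVoqWQQFYqpmYit7cu6hnq7zu/smHd3d3d3d2Z4mIdlVEaJdkECRnd4iKzcusuXerzM3uyYd3d3d3d3dmeIh2ZVRWh2ZTM0VURnm8upqpeJvMze3Kh3d3d3d3d3Z3h3ZmZVZ3Z3dlVVQ0aaupmIh3mrze7cqHd3d3d3d3d3d3dmZlVndomYdmZURpq6qXd3eKu87ty6h3d3d3d3d3d3d2VVVWZmirmHd3VGiqu7d3d4mqzd3cuYd3d3d3d3d3d3ZURERVWKy5iIhlaImrtnd3eJmru8y5h3d3d3d3d3d3dlRERERHrLqImXZoh4mVVmZmeJmaq6mHd3d3d3h3d3d2REREVEabupmZhniHd3ZmZmZniImamHd3d3d3d3eIh3VERERERpqpmZmHiZh3eIiIh2d3iJmIh3d3d3d3d3iIdVRDNDI1iZiIiHiaqYh6qqqpdmZ3iIiIh3d3d4d2Z4h1VUMzIRR5iId3eKuph3mqq7qHZmd3eJmId3d4h3ZniHZmVEMgA2iHd3d3mph3d3iby6iHd3ZniZmId3d3d2d3ZmZmZTECV3d3d3eZl3d2Z5vLqpmIdmaIiYiHd3d3ZmZlVmd2QhJWZmZ3d4mId3Z4q8y6qqmHVniIiId2ZmZmZlVVaJdDNFVVVWd3iId3d4msy7uqq6hWeIiIh3ZmZmd2VERomFNFVVVmZ3d3d3d4iby7uqmruGV4iIh3d2ZWZ3ZUNFiYVFZmVnd3d3d3d3"/>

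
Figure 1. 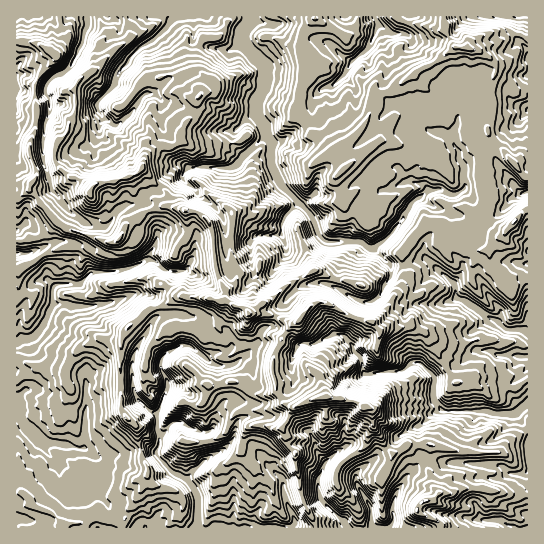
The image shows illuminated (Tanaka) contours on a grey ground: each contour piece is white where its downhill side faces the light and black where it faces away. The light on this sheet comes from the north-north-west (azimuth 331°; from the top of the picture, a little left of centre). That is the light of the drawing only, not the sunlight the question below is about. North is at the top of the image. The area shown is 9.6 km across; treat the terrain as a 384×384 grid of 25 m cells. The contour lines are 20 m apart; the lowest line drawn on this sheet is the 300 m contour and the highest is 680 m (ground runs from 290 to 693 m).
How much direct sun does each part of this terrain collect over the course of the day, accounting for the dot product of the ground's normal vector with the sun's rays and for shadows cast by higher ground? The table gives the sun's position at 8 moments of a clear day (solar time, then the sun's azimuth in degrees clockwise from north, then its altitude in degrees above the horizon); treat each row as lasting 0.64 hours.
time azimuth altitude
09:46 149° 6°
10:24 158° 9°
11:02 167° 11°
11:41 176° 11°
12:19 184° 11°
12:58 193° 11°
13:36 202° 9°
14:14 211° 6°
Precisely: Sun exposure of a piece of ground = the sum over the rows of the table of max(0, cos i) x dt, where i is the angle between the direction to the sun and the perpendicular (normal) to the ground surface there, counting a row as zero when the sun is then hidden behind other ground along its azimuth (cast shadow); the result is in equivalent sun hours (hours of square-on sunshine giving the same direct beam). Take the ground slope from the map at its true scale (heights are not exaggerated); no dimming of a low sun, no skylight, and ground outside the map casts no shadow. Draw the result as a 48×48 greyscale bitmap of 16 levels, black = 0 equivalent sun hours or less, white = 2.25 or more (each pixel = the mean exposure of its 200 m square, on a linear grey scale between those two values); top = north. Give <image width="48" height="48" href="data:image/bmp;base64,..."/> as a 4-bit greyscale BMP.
<image width="48" height="48" href="data:image/bmp;base64,Qk32BAAAAAAAAHYAAAAoAAAAMAAAADAAAAABAAQAAAAAAIAEAAATCwAAEwsAABAAAAAAAAAAAAAAABEREQAiIiIAMzMzAERERABVVVUAZmZmAHd3dwCIiIgAmZmZAKqqqgC7u7sAzMzMAN3d3QDu7u4A////AEVmRWqXmYebh5maz+x7VEy59a/3MRADual0MzRVfKhndrubp6XXEvx3hnpWqprtiGU0VVVWaqunVZqZmGeiHOkqpjF5mouqulNERVVVh6pyOZmYmWiVW4J+qjISNrp1NEVFVGVVRnEBanmYh1mGRlaWimIQIyABEVRSRVRVNUEpkUmpdJt5coxjSIZCABIllkMlUyRVVRO/6BF3SLu5hCv4Wahnms3ddEM0NFd4l2Ou//Y2iuomzFGMkXiYUyERRSR6qWd6zaQSEU2L3+hW7buvlAABIRNAJ0eIiGec92YwN1Smp0ebnqzLzGEAEQASAlZmd2VrMRTd7baGNEj/lrz9c0QQAAABImZmeHZlIJZciadDVZaP//1TVmdBiarclnRGiGh1NngQRqqaeIEAIyAAJFVWzd1lmpmHdGVlV7dWdkeVR2MREAAAATd0V3VWVlh2VnZGZ2LdgQACR0JXMAAAAAEqYSRVM2NESamXhHVEECVCVFMxAhAGlzOsZSIyIRJFRrqXlG0wBoZ4UmcQARBaiK3Id2RYmlMiMkhlmDvqupiKhlikABRUu7uXVViFU5lDRDEki1R5dXefpBr8p83baahEVmEAJYp0QQAQBqQzRnvM/5N8vv10IhMREzI22oeEEQAAAFmrvf/UNhAI71AAEyAQAAi6uId2qpqDAAFqqnMAAmEAIAAABWaYZKyOumNFEBebqIogAAMAABUQABNTAERHV7a5Wap7zHEAFEAAAEEiAAAjEREBIDUwamiVRFvKqr3JMAB2FGMwEQAAEAAAAkJJ2XhzIhB9zMzO/DWIdmQxAQAAAAAAJ4eLeZh4p9yUV63frLU3lmRBAAAQAAACAEh3dlRphxN8/oICh3c0eGNmQQFAA0a9kBWVRFVGqYaKMBMyR6uarDNohzEQFbqHlgJVRFVBapqjFu1zE43cowZXV3MBmIhEeUIQRlVRBspBWtyadVMQACEBMBImZndUWaIWMjVUAFlEp2i7qGUQAAAAIALMWVVmU3pBVTZUIjVWlwJoy5IAAAAAEhabmKdWeGjMpnZUfxMoQAAABmMQAAAAI1iJtGmGVYiHZWVX5WYmAAAAAEVldVQgJFdCaESYd3dmVXVpVFUlYgAAASatp1Z4JTERI2U4mHZVR3Z0AiMyZjAAEjI2RDIodHVoQhVjVEVUV2ZhEjIxJ0AAETNViYhAJWyUMzJVRmVndmZVMTVBNDE4IjMzWamUR2Z0REM2RWZmZlVWYlQiJUJVkyM1iIplVEREM0NFZVZmZlVVVxMXtmkgOCWHSKh3YzNWETM1aId2VmVVmXVhBKtgJacyMUV4ZDRYlQNTNYhmZmZ3U2SmAFqDASNEQxE3ZVVWmlIgMiaHZnZoZmZtYAGaIQAAAAAANndlVWISIhA4qZmVdbimYQErkQABAAACaZhkMnsgFBASjNkzN3YgJRIhmiARFXhEi4RUWKiCERJEMSNWaAAAIyEiNZUhEARlIQJIqURlJXqpUAFDMgACMkUEMhRBEAN1RndXcgJEu2MkMAAAAA=="/>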